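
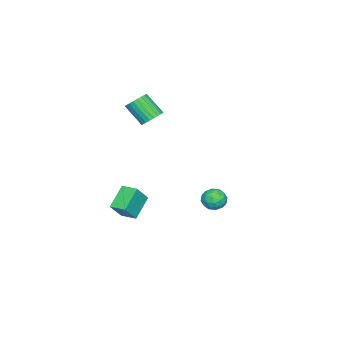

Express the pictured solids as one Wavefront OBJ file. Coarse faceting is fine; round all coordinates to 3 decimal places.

v 1.114 -2.415 2.406
v 1.78 -2.647 2.261
v 1.652 -3.718 3.389
v 0.986 -3.485 3.534
v 1.832 -2.45 2.454
v 1.703 -3.521 3.582
v 1.774 -2.247 2.64
v 1.646 -3.318 3.768
v 1.616 -2.07 2.791
v 1.488 -3.141 3.918
v 1.382 -1.945 2.882
v 1.254 -3.016 4.01
v 1.107 -1.892 2.902
v 0.978 -2.963 4.029
v 0.833 -1.918 2.846
v 0.704 -2.989 3.973
v 0.601 -2.02 2.723
v 0.473 -3.091 3.85
v 0.448 -2.182 2.551
v 0.32 -3.253 3.679
v 0.397 -2.379 2.358
v 0.268 -3.45 3.486
v 0.454 -2.582 2.172
v 0.326 -3.653 3.3
v 0.612 -2.759 2.022
v 0.484 -3.83 3.149
v 0.846 -2.884 1.93
v 0.718 -3.955 3.058
v 1.122 -2.937 1.911
v 0.993 -4.008 3.038
v 1.396 -2.911 1.967
v 1.267 -3.982 3.094
v 1.627 -2.809 2.09
v 1.499 -3.88 3.217
v 1.077 -3.663 -3.959
v 1.895 -3.912 -2.863
v 1.225 -2.671 -3.844
v 2.042 -2.92 -2.748
v 2.358 -3.74 -4.932
v 3.175 -3.989 -3.836
v 2.505 -2.748 -4.817
v 3.323 -2.997 -3.721
v 2.436 2.571 -1.82
v 2.983 2.725 -1.336
v 2.937 1.495 -2.044
v 3.484 1.649 -1.56
v 2.789 1.533 -1.313
v 2.479 2.198 -1.175
v 3.441 2.022 -2.205
v 3.131 2.687 -2.067
v 3.604 2.385 -1.574
v 3.201 2.083 -1.023
v 2.719 2.137 -2.357
v 2.316 1.835 -1.806
v 2.666 2.743 -1.558
v 3.254 1.477 -1.822
v 2.846 1.409 -1.677
v 3.167 1.5 -1.392
v 2.369 2.433 -1.464
v 2.691 2.523 -1.179
v 2.577 1.823 -1.166
v 3.229 1.697 -2.201
v 3.551 1.787 -1.916
v 2.753 2.72 -1.988
v 3.074 2.811 -1.703
v 3.343 2.397 -2.214
v 3.352 2.633 -1.413
v 3.646 2.001 -1.545
v 3.621 2.22 -1.924
v 3.439 2.611 -1.843
v 3.115 2.456 -1.09
v 3.41 1.823 -1.221
v 3.001 1.755 -1.076
v 2.819 2.146 -0.995
v 3.48 2.256 -1.229
v 2.51 2.397 -2.159
v 2.805 1.764 -2.29
v 3.101 2.074 -2.385
v 2.919 2.465 -2.304
v 2.274 2.219 -1.835
v 2.568 1.587 -1.967
v 2.481 1.609 -1.537
v 2.299 2 -1.456
v 2.44 1.964 -2.151
f 2 1 5
f 2 5 3
f 3 5 6
f 3 6 4
f 5 1 7
f 5 7 6
f 6 7 8
f 6 8 4
f 7 1 9
f 7 9 8
f 8 9 10
f 8 10 4
f 9 1 11
f 9 11 10
f 10 11 12
f 10 12 4
f 11 1 13
f 11 13 12
f 12 13 14
f 12 14 4
f 13 1 15
f 13 15 14
f 14 15 16
f 14 16 4
f 15 1 17
f 15 17 16
f 16 17 18
f 16 18 4
f 17 1 19
f 17 19 18
f 18 19 20
f 18 20 4
f 19 1 21
f 19 21 20
f 20 21 22
f 20 22 4
f 21 1 23
f 21 23 22
f 22 23 24
f 22 24 4
f 23 1 25
f 23 25 24
f 24 25 26
f 24 26 4
f 25 1 27
f 25 27 26
f 26 27 28
f 26 28 4
f 27 1 29
f 27 29 28
f 28 29 30
f 28 30 4
f 29 1 31
f 29 31 30
f 30 31 32
f 30 32 4
f 31 1 33
f 31 33 32
f 32 33 34
f 32 34 4
f 33 1 2
f 33 2 34
f 34 2 3
f 34 3 4
f 36 38 35
f 39 36 35
f 35 38 37
f 37 39 35
f 36 42 38
f 40 36 39
f 40 42 36
f 38 42 37
f 41 39 37
f 37 42 41
f 41 40 39
f 42 40 41
f 43 80 59
f 80 54 83
f 59 83 48
f 80 83 59
f 43 59 55
f 59 48 60
f 55 60 44
f 59 60 55
f 43 55 64
f 55 44 65
f 64 65 50
f 55 65 64
f 43 64 76
f 64 50 79
f 76 79 53
f 64 79 76
f 43 76 80
f 76 53 84
f 80 84 54
f 76 84 80
f 44 60 71
f 60 48 74
f 71 74 52
f 60 74 71
f 48 83 61
f 83 54 82
f 61 82 47
f 83 82 61
f 54 84 81
f 84 53 77
f 81 77 45
f 84 77 81
f 53 79 78
f 79 50 66
f 78 66 49
f 79 66 78
f 50 65 70
f 65 44 67
f 70 67 51
f 65 67 70
f 46 72 58
f 72 52 73
f 58 73 47
f 72 73 58
f 46 58 56
f 58 47 57
f 56 57 45
f 58 57 56
f 46 56 63
f 56 45 62
f 63 62 49
f 56 62 63
f 46 63 68
f 63 49 69
f 68 69 51
f 63 69 68
f 46 68 72
f 68 51 75
f 72 75 52
f 68 75 72
f 47 73 61
f 73 52 74
f 61 74 48
f 73 74 61
f 45 57 81
f 57 47 82
f 81 82 54
f 57 82 81
f 49 62 78
f 62 45 77
f 78 77 53
f 62 77 78
f 51 69 70
f 69 49 66
f 70 66 50
f 69 66 70
f 52 75 71
f 75 51 67
f 71 67 44
f 75 67 71



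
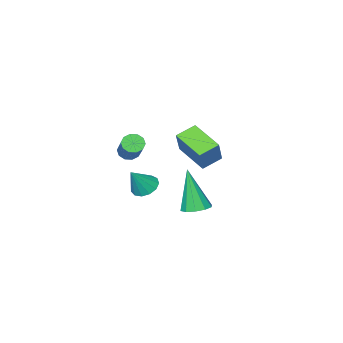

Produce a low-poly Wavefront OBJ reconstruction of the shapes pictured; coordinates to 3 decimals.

v 0.015 -2.812 0.027
v 0.484 -2.915 -0.172
v 1.255 -1.61 0.975
v 0.785 -1.508 1.173
v 0.351 -2.681 -0.348
v 1.121 -1.377 0.799
v 0.089 -2.498 -0.381
v 0.859 -1.193 0.766
v -0.201 -2.434 -0.258
v 0.569 -1.13 0.889
v -0.409 -2.515 -0.027
v 0.361 -1.211 1.12
v -0.455 -2.71 0.225
v 0.316 -1.405 1.372
v -0.321 -2.943 0.401
v 0.449 -1.639 1.548
v -0.059 -3.127 0.434
v 0.711 -1.822 1.581
v 0.231 -3.19 0.311
v 1.001 -1.886 1.458
v 0.439 -3.109 0.08
v 1.209 -1.805 1.227
v 1.218 3.165 -0.68
v 1.825 2.916 -0.752
v 1.222 2.595 1.3
v 1.861 3.307 -0.64
v 1.652 3.643 -0.543
v 1.276 3.796 -0.498
v 0.879 3.709 -0.523
v 0.611 3.413 -0.607
v 0.575 3.022 -0.72
v 0.785 2.686 -0.817
v 1.16 2.533 -0.861
v 1.558 2.621 -0.837
v -1.064 0.834 -0.024
v -1.054 -0.698 0.589
v -1.982 0.986 0.37
v -1.971 -0.546 0.983
v -0.509 1.286 1.097
v -0.498 -0.246 1.71
v -1.426 1.438 1.491
v -1.416 -0.094 2.104
v 0.468 -1.142 -1.337
v 0.917 -0.781 -1.679
v 1.252 -1.098 -0.263
v 0.682 -0.534 -1.518
v 0.38 -0.479 -1.3
v 0.105 -0.635 -1.093
v -0.054 -0.952 -0.964
v -0.048 -1.329 -0.953
v 0.123 -1.647 -1.064
v 0.403 -1.805 -1.262
v 0.704 -1.752 -1.484
v 0.93 -1.505 -1.659
v 1.01 -1.144 -1.732
f 2 1 5
f 2 5 3
f 3 5 6
f 3 6 4
f 5 1 7
f 5 7 6
f 6 7 8
f 6 8 4
f 7 1 9
f 7 9 8
f 8 9 10
f 8 10 4
f 9 1 11
f 9 11 10
f 10 11 12
f 10 12 4
f 11 1 13
f 11 13 12
f 12 13 14
f 12 14 4
f 13 1 15
f 13 15 14
f 14 15 16
f 14 16 4
f 15 1 17
f 15 17 16
f 16 17 18
f 16 18 4
f 17 1 19
f 17 19 18
f 18 19 20
f 18 20 4
f 19 1 21
f 19 21 20
f 20 21 22
f 20 22 4
f 21 1 2
f 21 2 22
f 22 2 3
f 22 3 4
f 24 23 26
f 24 26 25
f 26 23 27
f 26 27 25
f 27 23 28
f 27 28 25
f 28 23 29
f 28 29 25
f 29 23 30
f 29 30 25
f 30 23 31
f 30 31 25
f 31 23 32
f 31 32 25
f 32 23 33
f 32 33 25
f 33 23 34
f 33 34 25
f 34 23 24
f 34 24 25
f 36 38 35
f 39 36 35
f 35 38 37
f 37 39 35
f 36 42 38
f 40 36 39
f 40 42 36
f 38 42 37
f 41 39 37
f 37 42 41
f 41 40 39
f 42 40 41
f 44 43 46
f 44 46 45
f 46 43 47
f 46 47 45
f 47 43 48
f 47 48 45
f 48 43 49
f 48 49 45
f 49 43 50
f 49 50 45
f 50 43 51
f 50 51 45
f 51 43 52
f 51 52 45
f 52 43 53
f 52 53 45
f 53 43 54
f 53 54 45
f 54 43 55
f 54 55 45
f 55 43 44
f 55 44 45



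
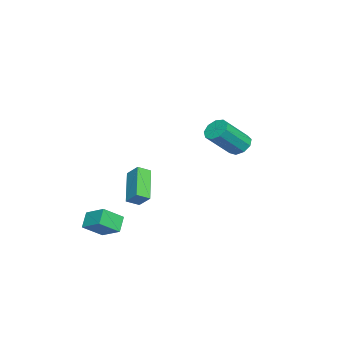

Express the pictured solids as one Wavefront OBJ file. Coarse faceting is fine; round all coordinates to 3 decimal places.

v 2.448 -3.393 -4.352
v 1.743 -3.362 -3.644
v 3.054 -2.375 -3.794
v 2.349 -2.343 -3.086
v 3.151 -4.217 -3.614
v 2.446 -4.185 -2.906
v 3.757 -3.198 -3.056
v 3.052 -3.167 -2.348
v 0.387 2.944 1.41
v 0.896 2.845 0.925
v 1.942 1.856 2.225
v 1.433 1.956 2.71
v 0.978 3.256 1.17
v 2.025 2.267 2.471
v 0.784 3.521 1.528
v 1.831 2.532 2.829
v 0.404 3.516 1.83
v 1.45 2.527 3.131
v 0.016 3.244 1.936
v 1.062 2.255 3.236
v -0.199 2.832 1.795
v 0.848 1.843 3.096
v -0.139 2.472 1.474
v 0.907 1.483 2.775
v 0.166 2.334 1.123
v 1.212 1.345 2.423
v 0.575 2.481 0.906
v 1.621 1.492 2.206
v -4.066 -3.728 -2.565
v -3.662 -3.067 -1.916
v -4.484 -3.12 -2.924
v -4.08 -2.459 -2.276
v -2.42 -3.401 -3.924
v -2.016 -2.74 -3.276
v -2.838 -2.793 -4.284
v -2.434 -2.132 -3.635
f 2 4 1
f 5 2 1
f 1 4 3
f 3 5 1
f 2 8 4
f 6 2 5
f 6 8 2
f 4 8 3
f 7 5 3
f 3 8 7
f 7 6 5
f 8 6 7
f 10 9 13
f 10 13 11
f 11 13 14
f 11 14 12
f 13 9 15
f 13 15 14
f 14 15 16
f 14 16 12
f 15 9 17
f 15 17 16
f 16 17 18
f 16 18 12
f 17 9 19
f 17 19 18
f 18 19 20
f 18 20 12
f 19 9 21
f 19 21 20
f 20 21 22
f 20 22 12
f 21 9 23
f 21 23 22
f 22 23 24
f 22 24 12
f 23 9 25
f 23 25 24
f 24 25 26
f 24 26 12
f 25 9 27
f 25 27 26
f 26 27 28
f 26 28 12
f 27 9 10
f 27 10 28
f 28 10 11
f 28 11 12
f 30 32 29
f 33 30 29
f 29 32 31
f 31 33 29
f 30 36 32
f 34 30 33
f 34 36 30
f 32 36 31
f 35 33 31
f 31 36 35
f 35 34 33
f 36 34 35



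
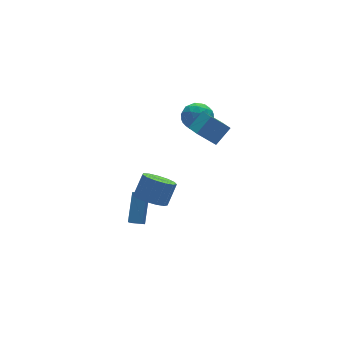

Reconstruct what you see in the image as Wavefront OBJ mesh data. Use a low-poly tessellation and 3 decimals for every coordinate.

v -3.284 -3.783 1.22
v -2.578 -3.404 0.637
v -1.81 -3.019 1.818
v -2.516 -3.397 2.4
v -2.939 -2.99 0.737
v -2.171 -2.605 1.917
v -3.409 -2.828 0.989
v -2.641 -2.443 2.17
v -3.839 -2.968 1.315
v -3.071 -2.583 2.496
v -4.093 -3.368 1.611
v -3.325 -2.982 2.791
v -4.09 -3.898 1.782
v -3.322 -3.513 2.963
v -3.832 -4.392 1.775
v -3.064 -4.007 2.955
v -3.399 -4.693 1.592
v -2.631 -4.308 2.772
v -2.93 -4.704 1.29
v -2.162 -4.319 2.47
v -2.573 -4.423 0.966
v -1.805 -4.038 2.147
v -2.442 -3.939 0.723
v -1.674 -3.553 1.903
v 2.768 3.998 0.075
v 3.366 4.205 -0.764
v 4.134 3.415 0.904
v 4.732 3.622 0.065
v 4.324 4.411 0.627
v 3.479 4.772 0.114
v 4.021 2.848 0.026
v 3.176 3.209 -0.487
v 4.14 3.494 -0.795
v 4.327 4.46 -0.424
v 3.173 3.16 0.564
v 3.36 4.126 0.935
v 2.947 4.153 -0.417
v 4.553 3.467 0.557
v 4.313 3.931 0.888
v 4.664 4.053 0.394
v 3.014 4.486 0.099
v 3.365 4.607 -0.395
v 3.928 4.729 0.423
v 4.135 3.013 0.535
v 4.486 3.134 0.041
v 2.836 3.567 -0.254
v 3.187 3.689 -0.748
v 3.572 2.891 -0.283
v 3.754 3.857 -0.929
v 4.557 3.514 -0.441
v 4.139 3.059 -0.464
v 3.642 3.271 -0.766
v 3.864 4.424 -0.711
v 4.667 4.082 -0.223
v 4.427 4.546 0.107
v 3.93 4.757 -0.194
v 4.319 4.007 -0.729
v 2.833 3.538 0.363
v 3.636 3.196 0.851
v 3.57 2.863 0.334
v 3.073 3.074 0.033
v 2.943 4.106 0.581
v 3.746 3.763 1.069
v 3.858 4.349 0.906
v 3.361 4.561 0.604
v 3.181 3.613 0.869
v -3.238 -0.936 -3.05
v -2.362 0.232 -1.654
v -2.868 -0.497 -3.65
v -1.993 0.671 -2.253
v -2.587 -1.451 -3.027
v -1.712 -0.283 -1.63
v -2.218 -1.012 -3.626
v -1.342 0.156 -2.23
v 2.495 2.596 0.419
v 2.169 0.997 1.179
v 3.55 2.82 1.343
v 3.224 1.221 2.103
v 3.416 1.979 -0.483
v 3.09 0.38 0.277
v 4.471 2.203 0.441
v 4.145 0.604 1.201
f 2 1 5
f 2 5 3
f 3 5 6
f 3 6 4
f 5 1 7
f 5 7 6
f 6 7 8
f 6 8 4
f 7 1 9
f 7 9 8
f 8 9 10
f 8 10 4
f 9 1 11
f 9 11 10
f 10 11 12
f 10 12 4
f 11 1 13
f 11 13 12
f 12 13 14
f 12 14 4
f 13 1 15
f 13 15 14
f 14 15 16
f 14 16 4
f 15 1 17
f 15 17 16
f 16 17 18
f 16 18 4
f 17 1 19
f 17 19 18
f 18 19 20
f 18 20 4
f 19 1 21
f 19 21 20
f 20 21 22
f 20 22 4
f 21 1 23
f 21 23 22
f 22 23 24
f 22 24 4
f 23 1 2
f 23 2 24
f 24 2 3
f 24 3 4
f 25 62 41
f 62 36 65
f 41 65 30
f 62 65 41
f 25 41 37
f 41 30 42
f 37 42 26
f 41 42 37
f 25 37 46
f 37 26 47
f 46 47 32
f 37 47 46
f 25 46 58
f 46 32 61
f 58 61 35
f 46 61 58
f 25 58 62
f 58 35 66
f 62 66 36
f 58 66 62
f 26 42 53
f 42 30 56
f 53 56 34
f 42 56 53
f 30 65 43
f 65 36 64
f 43 64 29
f 65 64 43
f 36 66 63
f 66 35 59
f 63 59 27
f 66 59 63
f 35 61 60
f 61 32 48
f 60 48 31
f 61 48 60
f 32 47 52
f 47 26 49
f 52 49 33
f 47 49 52
f 28 54 40
f 54 34 55
f 40 55 29
f 54 55 40
f 28 40 38
f 40 29 39
f 38 39 27
f 40 39 38
f 28 38 45
f 38 27 44
f 45 44 31
f 38 44 45
f 28 45 50
f 45 31 51
f 50 51 33
f 45 51 50
f 28 50 54
f 50 33 57
f 54 57 34
f 50 57 54
f 29 55 43
f 55 34 56
f 43 56 30
f 55 56 43
f 27 39 63
f 39 29 64
f 63 64 36
f 39 64 63
f 31 44 60
f 44 27 59
f 60 59 35
f 44 59 60
f 33 51 52
f 51 31 48
f 52 48 32
f 51 48 52
f 34 57 53
f 57 33 49
f 53 49 26
f 57 49 53
f 68 70 67
f 71 68 67
f 67 70 69
f 69 71 67
f 68 74 70
f 72 68 71
f 72 74 68
f 70 74 69
f 73 71 69
f 69 74 73
f 73 72 71
f 74 72 73
f 76 78 75
f 79 76 75
f 75 78 77
f 77 79 75
f 76 82 78
f 80 76 79
f 80 82 76
f 78 82 77
f 81 79 77
f 77 82 81
f 81 80 79
f 82 80 81



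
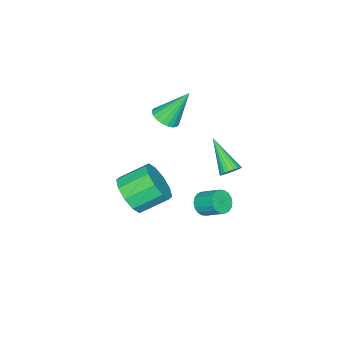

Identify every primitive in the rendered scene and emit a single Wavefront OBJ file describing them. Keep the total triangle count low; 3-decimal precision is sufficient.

v 1.265 3.142 0.232
v 1.756 3.347 -0.086
v 1.766 4.282 0.53
v 1.275 4.078 0.848
v 1.543 3.445 -0.232
v 1.554 4.38 0.384
v 1.276 3.483 -0.286
v 1.286 4.419 0.33
v 1.006 3.454 -0.237
v 1.016 4.389 0.379
v 0.787 3.363 -0.095
v 0.797 4.299 0.521
v 0.663 3.229 0.111
v 0.673 4.164 0.727
v 0.658 3.077 0.341
v 0.668 4.012 0.958
v 0.774 2.938 0.55
v 0.784 3.873 1.166
v 0.986 2.84 0.696
v 0.997 3.775 1.312
v 1.254 2.801 0.75
v 1.264 3.737 1.366
v 1.524 2.831 0.701
v 1.534 3.766 1.317
v 1.743 2.921 0.559
v 1.753 3.857 1.175
v 1.867 3.056 0.353
v 1.877 3.991 0.969
v 1.872 3.208 0.122
v 1.882 4.143 0.739
v 3.378 0.698 1.227
v 4.152 1.393 1.217
v 3.295 2.357 2.002
v 2.522 1.662 2.013
v 3.788 1.493 0.697
v 2.931 2.458 1.482
v 3.267 1.289 0.379
v 2.411 2.254 1.164
v 2.789 0.86 0.386
v 1.933 1.824 1.171
v 2.536 0.368 0.714
v 1.68 1.333 1.499
v 2.605 0.003 1.238
v 1.748 0.967 2.023
v 2.969 -0.098 1.758
v 2.112 0.867 2.543
v 3.489 0.106 2.076
v 2.633 1.071 2.861
v 3.967 0.536 2.069
v 3.111 1.5 2.854
v 4.22 1.027 1.741
v 3.364 1.992 2.526
v -2.439 -1.276 1.576
v -1.766 -1.319 1.88
v -3.121 -0.424 3.204
v -1.756 -1.045 1.741
v -1.864 -0.81 1.573
v -2.071 -0.657 1.406
v -2.342 -0.61 1.268
v -2.63 -0.678 1.183
v -2.885 -0.85 1.166
v -3.062 -1.095 1.22
v -3.132 -1.372 1.336
v -3.082 -1.632 1.493
v -2.921 -1.83 1.664
v -2.677 -1.933 1.82
v -2.391 -1.922 1.934
v -2.114 -1.799 1.986
v -1.893 -1.586 1.967
v -1.873 2.589 -0.096
v -1.676 2.871 0.32
v -2.547 1.211 1.156
v -1.884 2.955 0.3
v -2.089 2.975 0.212
v -2.258 2.929 0.071
v -2.359 2.824 -0.1
v -2.377 2.678 -0.269
v -2.307 2.516 -0.409
v -2.162 2.368 -0.495
v -1.968 2.257 -0.512
v -1.757 2.204 -0.457
v -1.566 2.217 -0.34
v -1.428 2.295 -0.18
v -1.367 2.423 -0.006
v -1.394 2.58 0.152
v -1.503 2.738 0.267
f 2 1 5
f 2 5 3
f 3 5 6
f 3 6 4
f 5 1 7
f 5 7 6
f 6 7 8
f 6 8 4
f 7 1 9
f 7 9 8
f 8 9 10
f 8 10 4
f 9 1 11
f 9 11 10
f 10 11 12
f 10 12 4
f 11 1 13
f 11 13 12
f 12 13 14
f 12 14 4
f 13 1 15
f 13 15 14
f 14 15 16
f 14 16 4
f 15 1 17
f 15 17 16
f 16 17 18
f 16 18 4
f 17 1 19
f 17 19 18
f 18 19 20
f 18 20 4
f 19 1 21
f 19 21 20
f 20 21 22
f 20 22 4
f 21 1 23
f 21 23 22
f 22 23 24
f 22 24 4
f 23 1 25
f 23 25 24
f 24 25 26
f 24 26 4
f 25 1 27
f 25 27 26
f 26 27 28
f 26 28 4
f 27 1 29
f 27 29 28
f 28 29 30
f 28 30 4
f 29 1 2
f 29 2 30
f 30 2 3
f 30 3 4
f 32 31 35
f 32 35 33
f 33 35 36
f 33 36 34
f 35 31 37
f 35 37 36
f 36 37 38
f 36 38 34
f 37 31 39
f 37 39 38
f 38 39 40
f 38 40 34
f 39 31 41
f 39 41 40
f 40 41 42
f 40 42 34
f 41 31 43
f 41 43 42
f 42 43 44
f 42 44 34
f 43 31 45
f 43 45 44
f 44 45 46
f 44 46 34
f 45 31 47
f 45 47 46
f 46 47 48
f 46 48 34
f 47 31 49
f 47 49 48
f 48 49 50
f 48 50 34
f 49 31 51
f 49 51 50
f 50 51 52
f 50 52 34
f 51 31 32
f 51 32 52
f 52 32 33
f 52 33 34
f 54 53 56
f 54 56 55
f 56 53 57
f 56 57 55
f 57 53 58
f 57 58 55
f 58 53 59
f 58 59 55
f 59 53 60
f 59 60 55
f 60 53 61
f 60 61 55
f 61 53 62
f 61 62 55
f 62 53 63
f 62 63 55
f 63 53 64
f 63 64 55
f 64 53 65
f 64 65 55
f 65 53 66
f 65 66 55
f 66 53 67
f 66 67 55
f 67 53 68
f 67 68 55
f 68 53 69
f 68 69 55
f 69 53 54
f 69 54 55
f 71 70 73
f 71 73 72
f 73 70 74
f 73 74 72
f 74 70 75
f 74 75 72
f 75 70 76
f 75 76 72
f 76 70 77
f 76 77 72
f 77 70 78
f 77 78 72
f 78 70 79
f 78 79 72
f 79 70 80
f 79 80 72
f 80 70 81
f 80 81 72
f 81 70 82
f 81 82 72
f 82 70 83
f 82 83 72
f 83 70 84
f 83 84 72
f 84 70 85
f 84 85 72
f 85 70 86
f 85 86 72
f 86 70 71
f 86 71 72



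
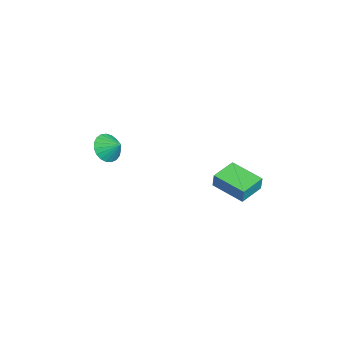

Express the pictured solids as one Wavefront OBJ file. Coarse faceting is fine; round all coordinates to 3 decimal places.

v -2.06 -3.58 0.295
v -1.214 -3.652 -0.306
v -1.5 -2.76 0.985
v -1.437 -3.337 -0.501
v -1.767 -3.063 -0.558
v -2.147 -2.879 -0.468
v -2.513 -2.816 -0.246
v -2.8 -2.886 0.07
v -2.96 -3.075 0.424
v -2.964 -3.352 0.756
v -2.811 -3.668 1.009
v -2.529 -3.969 1.138
v -2.166 -4.203 1.121
v -1.784 -4.329 0.962
v -1.45 -4.326 0.687
v -1.222 -4.194 0.344
v -1.138 -3.956 -0.007
v 2.16 3.496 1.301
v 2.37 3.554 2.267
v 3.487 5.104 0.916
v 3.697 5.162 1.882
v 3.383 2.438 1.098
v 3.593 2.496 2.064
v 4.71 4.046 0.713
v 4.92 4.104 1.679
f 2 1 4
f 2 4 3
f 4 1 5
f 4 5 3
f 5 1 6
f 5 6 3
f 6 1 7
f 6 7 3
f 7 1 8
f 7 8 3
f 8 1 9
f 8 9 3
f 9 1 10
f 9 10 3
f 10 1 11
f 10 11 3
f 11 1 12
f 11 12 3
f 12 1 13
f 12 13 3
f 13 1 14
f 13 14 3
f 14 1 15
f 14 15 3
f 15 1 16
f 15 16 3
f 16 1 17
f 16 17 3
f 17 1 2
f 17 2 3
f 19 21 18
f 22 19 18
f 18 21 20
f 20 22 18
f 19 25 21
f 23 19 22
f 23 25 19
f 21 25 20
f 24 22 20
f 20 25 24
f 24 23 22
f 25 23 24



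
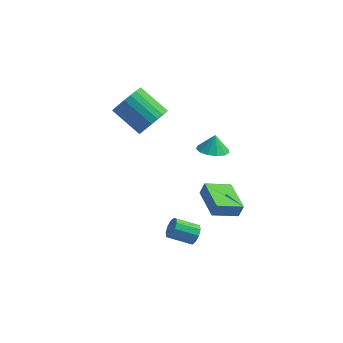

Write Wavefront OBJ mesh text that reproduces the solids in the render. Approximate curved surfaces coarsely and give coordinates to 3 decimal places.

v 1.138 -1.033 -3.747
v 1.472 -1.461 -3.338
v 0.216 -1.815 -2.684
v -0.118 -1.387 -3.093
v 1.463 -1.084 -3.152
v 0.207 -1.439 -2.498
v 1.329 -0.688 -3.193
v 0.073 -1.042 -2.539
v 1.123 -0.423 -3.446
v -0.133 -0.778 -2.792
v 0.922 -0.391 -3.814
v -0.334 -0.746 -3.16
v 0.804 -0.605 -4.156
v -0.452 -0.959 -3.502
v 0.813 -0.981 -4.342
v -0.443 -1.336 -3.688
v 0.947 -1.378 -4.301
v -0.309 -1.732 -3.647
v 1.153 -1.642 -4.048
v -0.103 -1.997 -3.394
v 1.354 -1.674 -3.68
v 0.098 -2.029 -3.026
v -2.03 1.969 2.845
v -1.374 2.279 3.672
v -3.095 2.901 4.802
v -3.75 2.591 3.975
v -1.4 2.662 3.423
v -3.12 3.283 4.553
v -1.535 2.925 3.073
v -3.255 3.546 4.203
v -1.755 3.022 2.684
v -3.475 3.644 3.814
v -2.023 2.938 2.323
v -3.743 3.559 3.453
v -2.292 2.686 2.052
v -4.012 3.307 3.182
v -2.515 2.31 1.919
v -4.236 2.931 3.049
v -2.655 1.875 1.945
v -4.375 2.497 3.075
v -2.687 1.457 2.127
v -4.407 2.078 3.257
v -2.605 1.127 2.433
v -4.325 1.748 3.563
v -2.424 0.943 2.81
v -4.144 1.564 3.941
v -2.174 0.936 3.194
v -3.894 1.558 4.324
v -1.9 1.108 3.517
v -3.62 1.73 4.647
v -1.648 1.429 3.724
v -3.368 2.051 4.854
v -1.462 1.843 3.779
v -3.182 2.465 4.909
v 0.835 1.158 -2.104
v 1.074 1.306 -1.323
v 2.161 2.002 -2.669
v 2.4 2.149 -1.888
v 1.98 -0.649 -2.112
v 2.219 -0.502 -1.331
v 3.306 0.194 -2.677
v 3.545 0.342 -1.896
v 1.278 2.294 0.879
v 2.037 2.802 0.657
v 1.322 2.666 1.881
v 1.617 3.11 0.56
v 1.09 3.159 0.565
v 0.622 2.934 0.67
v 0.363 2.505 0.841
v 0.394 2.009 1.024
v 0.706 1.603 1.161
v 1.199 1.417 1.209
v 1.718 1.509 1.152
v 2.097 1.85 1.008
v 2.216 2.332 0.824
f 2 1 5
f 2 5 3
f 3 5 6
f 3 6 4
f 5 1 7
f 5 7 6
f 6 7 8
f 6 8 4
f 7 1 9
f 7 9 8
f 8 9 10
f 8 10 4
f 9 1 11
f 9 11 10
f 10 11 12
f 10 12 4
f 11 1 13
f 11 13 12
f 12 13 14
f 12 14 4
f 13 1 15
f 13 15 14
f 14 15 16
f 14 16 4
f 15 1 17
f 15 17 16
f 16 17 18
f 16 18 4
f 17 1 19
f 17 19 18
f 18 19 20
f 18 20 4
f 19 1 21
f 19 21 20
f 20 21 22
f 20 22 4
f 21 1 2
f 21 2 22
f 22 2 3
f 22 3 4
f 24 23 27
f 24 27 25
f 25 27 28
f 25 28 26
f 27 23 29
f 27 29 28
f 28 29 30
f 28 30 26
f 29 23 31
f 29 31 30
f 30 31 32
f 30 32 26
f 31 23 33
f 31 33 32
f 32 33 34
f 32 34 26
f 33 23 35
f 33 35 34
f 34 35 36
f 34 36 26
f 35 23 37
f 35 37 36
f 36 37 38
f 36 38 26
f 37 23 39
f 37 39 38
f 38 39 40
f 38 40 26
f 39 23 41
f 39 41 40
f 40 41 42
f 40 42 26
f 41 23 43
f 41 43 42
f 42 43 44
f 42 44 26
f 43 23 45
f 43 45 44
f 44 45 46
f 44 46 26
f 45 23 47
f 45 47 46
f 46 47 48
f 46 48 26
f 47 23 49
f 47 49 48
f 48 49 50
f 48 50 26
f 49 23 51
f 49 51 50
f 50 51 52
f 50 52 26
f 51 23 53
f 51 53 52
f 52 53 54
f 52 54 26
f 53 23 24
f 53 24 54
f 54 24 25
f 54 25 26
f 56 58 55
f 59 56 55
f 55 58 57
f 57 59 55
f 56 62 58
f 60 56 59
f 60 62 56
f 58 62 57
f 61 59 57
f 57 62 61
f 61 60 59
f 62 60 61
f 64 63 66
f 64 66 65
f 66 63 67
f 66 67 65
f 67 63 68
f 67 68 65
f 68 63 69
f 68 69 65
f 69 63 70
f 69 70 65
f 70 63 71
f 70 71 65
f 71 63 72
f 71 72 65
f 72 63 73
f 72 73 65
f 73 63 74
f 73 74 65
f 74 63 75
f 74 75 65
f 75 63 64
f 75 64 65



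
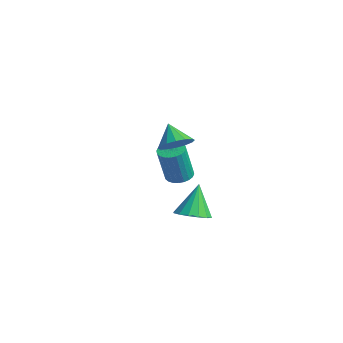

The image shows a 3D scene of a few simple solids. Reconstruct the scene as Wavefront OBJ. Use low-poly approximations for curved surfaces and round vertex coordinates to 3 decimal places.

v 1.941 0.738 1.004
v 2.429 0.484 1.437
v 1.259 0.742 1.776
v 2.46 0.844 1.463
v 2.351 1.176 1.365
v 2.133 1.391 1.171
v 1.863 1.43 0.932
v 1.615 1.284 0.713
v 1.454 0.992 0.571
v 1.423 0.632 0.546
v 1.532 0.3 0.644
v 1.75 0.086 0.838
v 2.019 0.046 1.077
v 2.268 0.192 1.296
v -0.325 2.546 -4.268
v 0.21 2.096 -3.946
v -0.755 3.034 -2.872
v 0.394 2.444 -4.01
v 0.385 2.819 -4.144
v 0.186 3.121 -4.311
v -0.15 3.269 -4.467
v -0.533 3.224 -4.569
v -0.859 2.997 -4.59
v -1.043 2.649 -4.525
v -1.034 2.274 -4.392
v -0.835 1.971 -4.225
v -0.499 1.823 -4.069
v -0.117 1.869 -3.967
v -2.368 2.983 -3.11
v -2.052 3.472 -3.012
v -1.837 3.005 -1.391
v -2.152 2.517 -1.49
v -2.264 3.545 -2.962
v -2.049 3.079 -1.342
v -2.493 3.533 -2.936
v -2.278 3.066 -1.315
v -2.702 3.437 -2.935
v -2.487 2.97 -1.315
v -2.86 3.272 -2.962
v -2.645 2.805 -1.341
v -2.944 3.063 -3.011
v -2.729 2.596 -1.39
v -2.939 2.842 -3.075
v -2.724 2.375 -1.455
v -2.848 2.642 -3.145
v -2.633 2.176 -1.524
v -2.683 2.495 -3.209
v -2.468 2.028 -1.588
v -2.471 2.421 -3.258
v -2.256 1.955 -1.638
v -2.242 2.434 -3.285
v -2.027 1.967 -1.664
v -2.033 2.53 -3.285
v -1.818 2.063 -1.665
v -1.875 2.695 -3.259
v -1.66 2.228 -1.638
v -1.791 2.904 -3.21
v -1.576 2.437 -1.589
v -1.796 3.125 -3.145
v -1.581 2.658 -1.525
v -1.887 3.324 -3.076
v -1.672 2.858 -1.455
f 2 1 4
f 2 4 3
f 4 1 5
f 4 5 3
f 5 1 6
f 5 6 3
f 6 1 7
f 6 7 3
f 7 1 8
f 7 8 3
f 8 1 9
f 8 9 3
f 9 1 10
f 9 10 3
f 10 1 11
f 10 11 3
f 11 1 12
f 11 12 3
f 12 1 13
f 12 13 3
f 13 1 14
f 13 14 3
f 14 1 2
f 14 2 3
f 16 15 18
f 16 18 17
f 18 15 19
f 18 19 17
f 19 15 20
f 19 20 17
f 20 15 21
f 20 21 17
f 21 15 22
f 21 22 17
f 22 15 23
f 22 23 17
f 23 15 24
f 23 24 17
f 24 15 25
f 24 25 17
f 25 15 26
f 25 26 17
f 26 15 27
f 26 27 17
f 27 15 28
f 27 28 17
f 28 15 16
f 28 16 17
f 30 29 33
f 30 33 31
f 31 33 34
f 31 34 32
f 33 29 35
f 33 35 34
f 34 35 36
f 34 36 32
f 35 29 37
f 35 37 36
f 36 37 38
f 36 38 32
f 37 29 39
f 37 39 38
f 38 39 40
f 38 40 32
f 39 29 41
f 39 41 40
f 40 41 42
f 40 42 32
f 41 29 43
f 41 43 42
f 42 43 44
f 42 44 32
f 43 29 45
f 43 45 44
f 44 45 46
f 44 46 32
f 45 29 47
f 45 47 46
f 46 47 48
f 46 48 32
f 47 29 49
f 47 49 48
f 48 49 50
f 48 50 32
f 49 29 51
f 49 51 50
f 50 51 52
f 50 52 32
f 51 29 53
f 51 53 52
f 52 53 54
f 52 54 32
f 53 29 55
f 53 55 54
f 54 55 56
f 54 56 32
f 55 29 57
f 55 57 56
f 56 57 58
f 56 58 32
f 57 29 59
f 57 59 58
f 58 59 60
f 58 60 32
f 59 29 61
f 59 61 60
f 60 61 62
f 60 62 32
f 61 29 30
f 61 30 62
f 62 30 31
f 62 31 32



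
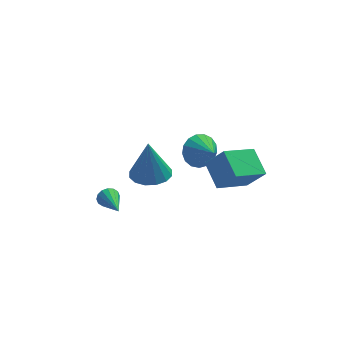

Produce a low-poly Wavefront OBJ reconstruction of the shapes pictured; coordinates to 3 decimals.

v -1.147 0.056 0.658
v -0.137 0.196 0.69
v -1.233 0.184 2.782
v -0.341 0.682 0.653
v -0.761 1 0.617
v -1.285 1.065 0.592
v -1.771 0.859 0.584
v -2.09 0.439 0.596
v -2.157 -0.084 0.625
v -1.952 -0.57 0.663
v -1.532 -0.887 0.699
v -1.009 -0.952 0.724
v -0.522 -0.747 0.731
v -0.203 -0.327 0.719
v 1.593 -2.18 1.262
v 1.241 -0.891 1.986
v 3.145 -1.327 0.496
v 2.794 -0.037 1.22
v 2.386 -2.603 2.4
v 2.035 -1.313 3.124
v 3.939 -1.749 1.634
v 3.587 -0.46 2.358
v 1.567 2.733 -0.321
v 2.245 2.642 -1.023
v 2.093 1.707 0.321
v 2.442 2.935 -0.714
v 2.438 3.183 -0.316
v 2.234 3.327 0.082
v 1.878 3.335 0.387
v 1.451 3.206 0.53
v 1.05 2.968 0.478
v 0.767 2.676 0.243
v 0.668 2.398 -0.121
v 0.775 2.196 -0.531
v 1.063 2.117 -0.893
v 1.467 2.18 -1.124
v 1.893 2.369 -1.17
v -3.303 -1.516 0.6
v -3.036 -1.599 0.127
v -2.997 -3.144 1.06
v -2.836 -1.51 0.31
v -2.762 -1.422 0.57
v -2.833 -1.36 0.839
v -3.03 -1.339 1.044
v -3.3 -1.366 1.129
v -3.571 -1.432 1.073
v -3.77 -1.522 0.891
v -3.844 -1.609 0.63
v -3.774 -1.671 0.362
v -3.577 -1.692 0.157
v -3.307 -1.665 0.071
f 2 1 4
f 2 4 3
f 4 1 5
f 4 5 3
f 5 1 6
f 5 6 3
f 6 1 7
f 6 7 3
f 7 1 8
f 7 8 3
f 8 1 9
f 8 9 3
f 9 1 10
f 9 10 3
f 10 1 11
f 10 11 3
f 11 1 12
f 11 12 3
f 12 1 13
f 12 13 3
f 13 1 14
f 13 14 3
f 14 1 2
f 14 2 3
f 16 18 15
f 19 16 15
f 15 18 17
f 17 19 15
f 16 22 18
f 20 16 19
f 20 22 16
f 18 22 17
f 21 19 17
f 17 22 21
f 21 20 19
f 22 20 21
f 24 23 26
f 24 26 25
f 26 23 27
f 26 27 25
f 27 23 28
f 27 28 25
f 28 23 29
f 28 29 25
f 29 23 30
f 29 30 25
f 30 23 31
f 30 31 25
f 31 23 32
f 31 32 25
f 32 23 33
f 32 33 25
f 33 23 34
f 33 34 25
f 34 23 35
f 34 35 25
f 35 23 36
f 35 36 25
f 36 23 37
f 36 37 25
f 37 23 24
f 37 24 25
f 39 38 41
f 39 41 40
f 41 38 42
f 41 42 40
f 42 38 43
f 42 43 40
f 43 38 44
f 43 44 40
f 44 38 45
f 44 45 40
f 45 38 46
f 45 46 40
f 46 38 47
f 46 47 40
f 47 38 48
f 47 48 40
f 48 38 49
f 48 49 40
f 49 38 50
f 49 50 40
f 50 38 51
f 50 51 40
f 51 38 39
f 51 39 40



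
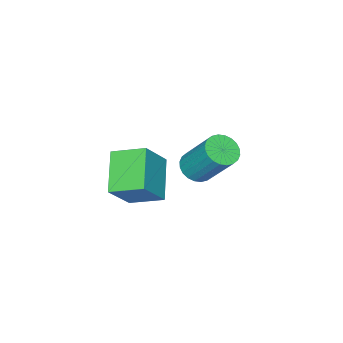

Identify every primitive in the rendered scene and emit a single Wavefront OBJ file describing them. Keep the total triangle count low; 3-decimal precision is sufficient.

v 0.001 1.841 2.152
v 0.665 1.54 2.366
v 0.683 2.838 4.142
v 0.019 3.139 3.928
v 0.756 1.767 2.198
v 0.774 3.065 3.975
v 0.732 2.006 2.024
v 0.75 3.304 3.801
v 0.597 2.22 1.869
v 0.614 3.517 3.646
v 0.371 2.376 1.758
v 0.388 3.673 3.534
v 0.088 2.45 1.706
v 0.106 3.748 3.482
v -0.207 2.432 1.722
v -0.19 3.73 3.498
v -0.471 2.324 1.804
v -0.454 3.622 3.58
v -0.663 2.142 1.938
v -0.645 3.44 3.714
v -0.754 1.915 2.105
v -0.736 3.213 3.882
v -0.73 1.676 2.279
v -0.712 2.974 4.056
v -0.594 1.463 2.434
v -0.577 2.76 4.211
v -0.368 1.307 2.546
v -0.351 2.604 4.322
v -0.086 1.232 2.598
v -0.068 2.53 4.374
v 0.21 1.25 2.582
v 0.227 2.548 4.358
v 0.474 1.358 2.5
v 0.491 2.656 4.276
v -1.385 -2.912 -1.205
v -2.046 -1.545 -0.64
v -0.001 -1.797 -2.285
v -0.662 -0.43 -1.721
v -0.178 -2.95 0.301
v -0.839 -1.583 0.865
v 1.206 -1.835 -0.78
v 0.545 -0.468 -0.215
f 2 1 5
f 2 5 3
f 3 5 6
f 3 6 4
f 5 1 7
f 5 7 6
f 6 7 8
f 6 8 4
f 7 1 9
f 7 9 8
f 8 9 10
f 8 10 4
f 9 1 11
f 9 11 10
f 10 11 12
f 10 12 4
f 11 1 13
f 11 13 12
f 12 13 14
f 12 14 4
f 13 1 15
f 13 15 14
f 14 15 16
f 14 16 4
f 15 1 17
f 15 17 16
f 16 17 18
f 16 18 4
f 17 1 19
f 17 19 18
f 18 19 20
f 18 20 4
f 19 1 21
f 19 21 20
f 20 21 22
f 20 22 4
f 21 1 23
f 21 23 22
f 22 23 24
f 22 24 4
f 23 1 25
f 23 25 24
f 24 25 26
f 24 26 4
f 25 1 27
f 25 27 26
f 26 27 28
f 26 28 4
f 27 1 29
f 27 29 28
f 28 29 30
f 28 30 4
f 29 1 31
f 29 31 30
f 30 31 32
f 30 32 4
f 31 1 33
f 31 33 32
f 32 33 34
f 32 34 4
f 33 1 2
f 33 2 34
f 34 2 3
f 34 3 4
f 36 38 35
f 39 36 35
f 35 38 37
f 37 39 35
f 36 42 38
f 40 36 39
f 40 42 36
f 38 42 37
f 41 39 37
f 37 42 41
f 41 40 39
f 42 40 41



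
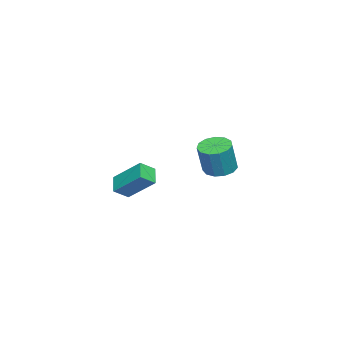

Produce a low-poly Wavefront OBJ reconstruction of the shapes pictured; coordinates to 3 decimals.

v 3.547 -1.161 -2.639
v 3.777 0.293 -1.406
v 2.988 -0.622 -3.17
v 3.218 0.831 -1.937
v 4.382 -0.831 -3.183
v 4.612 0.622 -1.95
v 3.823 -0.293 -3.714
v 4.053 1.161 -2.481
v -2.703 2.075 -3.945
v -1.973 2.555 -4.162
v -1.387 2.444 -2.431
v -2.117 1.965 -2.215
v -2.327 2.889 -4.021
v -1.741 2.779 -2.29
v -2.8 2.965 -3.855
v -2.214 2.855 -2.125
v -3.243 2.759 -3.719
v -2.657 2.649 -1.989
v -3.514 2.335 -3.654
v -2.928 2.225 -1.924
v -3.527 1.829 -3.682
v -2.942 1.719 -1.951
v -3.279 1.401 -3.793
v -2.694 1.291 -2.063
v -2.848 1.187 -3.953
v -2.263 1.077 -2.222
v -2.371 1.255 -4.11
v -1.785 1.145 -2.379
v -1.999 1.583 -4.215
v -1.413 1.473 -2.484
v -1.85 2.068 -4.234
v -1.265 1.957 -2.504
f 2 4 1
f 5 2 1
f 1 4 3
f 3 5 1
f 2 8 4
f 6 2 5
f 6 8 2
f 4 8 3
f 7 5 3
f 3 8 7
f 7 6 5
f 8 6 7
f 10 9 13
f 10 13 11
f 11 13 14
f 11 14 12
f 13 9 15
f 13 15 14
f 14 15 16
f 14 16 12
f 15 9 17
f 15 17 16
f 16 17 18
f 16 18 12
f 17 9 19
f 17 19 18
f 18 19 20
f 18 20 12
f 19 9 21
f 19 21 20
f 20 21 22
f 20 22 12
f 21 9 23
f 21 23 22
f 22 23 24
f 22 24 12
f 23 9 25
f 23 25 24
f 24 25 26
f 24 26 12
f 25 9 27
f 25 27 26
f 26 27 28
f 26 28 12
f 27 9 29
f 27 29 28
f 28 29 30
f 28 30 12
f 29 9 31
f 29 31 30
f 30 31 32
f 30 32 12
f 31 9 10
f 31 10 32
f 32 10 11
f 32 11 12



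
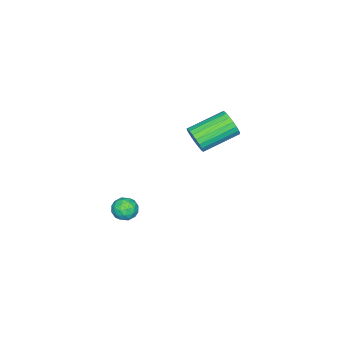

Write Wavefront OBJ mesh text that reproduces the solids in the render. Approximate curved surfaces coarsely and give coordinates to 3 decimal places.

v -3.132 2.743 2.791
v -2.738 2.837 3.481
v -4.315 4.011 4.219
v -4.708 3.917 3.529
v -2.629 3.096 3.304
v -4.206 4.27 4.041
v -2.606 3.294 3.037
v -4.183 4.468 3.775
v -2.674 3.396 2.728
v -4.251 4.571 3.466
v -2.822 3.386 2.43
v -4.398 4.56 3.168
v -3.022 3.264 2.194
v -4.599 4.439 2.932
v -3.242 3.052 2.062
v -4.819 4.227 2.8
v -3.443 2.787 2.055
v -5.02 3.962 2.793
v -3.59 2.514 2.176
v -5.166 3.689 2.914
v -3.657 2.281 2.403
v -5.234 3.455 3.141
v -3.634 2.127 2.698
v -5.211 3.302 3.435
v -3.524 2.08 3.008
v -5.101 3.255 3.746
v -3.346 2.147 3.281
v -4.923 3.322 4.019
v -3.131 2.318 3.469
v -4.708 3.492 4.207
v -2.916 2.562 3.54
v -4.493 3.736 4.278
v -2.218 -0.234 -2.989
v -1.832 -0.306 -3.636
v -2.688 -1.354 -3.144
v -2.302 -1.426 -3.791
v -1.934 -1.417 -3.13
v -1.643 -0.724 -3.034
v -2.877 -0.936 -3.746
v -2.586 -0.243 -3.65
v -2.24 -0.74 -4.104
v -1.656 -1.037 -3.724
v -2.864 -0.623 -3.056
v -2.28 -0.92 -2.676
v -1.984 -0.171 -3.299
v -2.536 -1.489 -3.481
v -2.32 -1.483 -3.093
v -2.093 -1.525 -3.473
v -1.872 -0.417 -2.945
v -1.646 -0.46 -3.326
v -1.705 -1.113 -3.028
v -2.874 -1.2 -3.454
v -2.648 -1.243 -3.835
v -2.427 -0.135 -3.307
v -2.2 -0.177 -3.687
v -2.815 -0.547 -3.752
v -1.996 -0.469 -3.954
v -2.273 -1.127 -4.046
v -2.611 -0.839 -4.019
v -2.44 -0.432 -3.962
v -1.654 -0.644 -3.731
v -1.93 -1.302 -3.822
v -1.713 -1.297 -3.433
v -1.543 -0.89 -3.377
v -1.893 -0.899 -4.006
v -2.59 -0.358 -2.958
v -2.866 -1.016 -3.049
v -2.977 -0.77 -3.403
v -2.807 -0.363 -3.347
v -2.247 -0.533 -2.734
v -2.524 -1.191 -2.826
v -2.08 -1.228 -2.818
v -1.909 -0.821 -2.761
v -2.627 -0.761 -2.774
f 2 1 5
f 2 5 3
f 3 5 6
f 3 6 4
f 5 1 7
f 5 7 6
f 6 7 8
f 6 8 4
f 7 1 9
f 7 9 8
f 8 9 10
f 8 10 4
f 9 1 11
f 9 11 10
f 10 11 12
f 10 12 4
f 11 1 13
f 11 13 12
f 12 13 14
f 12 14 4
f 13 1 15
f 13 15 14
f 14 15 16
f 14 16 4
f 15 1 17
f 15 17 16
f 16 17 18
f 16 18 4
f 17 1 19
f 17 19 18
f 18 19 20
f 18 20 4
f 19 1 21
f 19 21 20
f 20 21 22
f 20 22 4
f 21 1 23
f 21 23 22
f 22 23 24
f 22 24 4
f 23 1 25
f 23 25 24
f 24 25 26
f 24 26 4
f 25 1 27
f 25 27 26
f 26 27 28
f 26 28 4
f 27 1 29
f 27 29 28
f 28 29 30
f 28 30 4
f 29 1 31
f 29 31 30
f 30 31 32
f 30 32 4
f 31 1 2
f 31 2 32
f 32 2 3
f 32 3 4
f 33 70 49
f 70 44 73
f 49 73 38
f 70 73 49
f 33 49 45
f 49 38 50
f 45 50 34
f 49 50 45
f 33 45 54
f 45 34 55
f 54 55 40
f 45 55 54
f 33 54 66
f 54 40 69
f 66 69 43
f 54 69 66
f 33 66 70
f 66 43 74
f 70 74 44
f 66 74 70
f 34 50 61
f 50 38 64
f 61 64 42
f 50 64 61
f 38 73 51
f 73 44 72
f 51 72 37
f 73 72 51
f 44 74 71
f 74 43 67
f 71 67 35
f 74 67 71
f 43 69 68
f 69 40 56
f 68 56 39
f 69 56 68
f 40 55 60
f 55 34 57
f 60 57 41
f 55 57 60
f 36 62 48
f 62 42 63
f 48 63 37
f 62 63 48
f 36 48 46
f 48 37 47
f 46 47 35
f 48 47 46
f 36 46 53
f 46 35 52
f 53 52 39
f 46 52 53
f 36 53 58
f 53 39 59
f 58 59 41
f 53 59 58
f 36 58 62
f 58 41 65
f 62 65 42
f 58 65 62
f 37 63 51
f 63 42 64
f 51 64 38
f 63 64 51
f 35 47 71
f 47 37 72
f 71 72 44
f 47 72 71
f 39 52 68
f 52 35 67
f 68 67 43
f 52 67 68
f 41 59 60
f 59 39 56
f 60 56 40
f 59 56 60
f 42 65 61
f 65 41 57
f 61 57 34
f 65 57 61



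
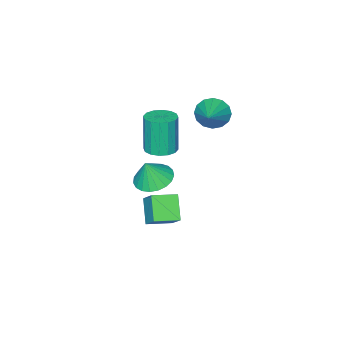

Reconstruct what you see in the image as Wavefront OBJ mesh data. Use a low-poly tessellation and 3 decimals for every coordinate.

v 1.99 2.047 0.116
v 2.725 1.411 -0.193
v 2.45 1.953 1.404
v 2.914 1.79 -0.232
v 2.942 2.212 -0.211
v 2.806 2.606 -0.134
v 2.529 2.904 -0.013
v 2.158 3.053 0.13
v 1.759 3.029 0.271
v 1.4 2.834 0.385
v 1.142 2.504 0.453
v 1.032 2.095 0.462
v 1.087 1.677 0.412
v 1.298 1.324 0.31
v 1.629 1.095 0.175
v 2.022 1.031 0.03
v 2.41 1.143 -0.1
v -1.684 2.444 3.034
v -1.139 2.32 2.316
v -0.316 3.396 3.906
v -1.365 2.724 2.229
v -1.676 3.054 2.358
v -1.99 3.219 2.668
v -2.221 3.178 3.076
v -2.308 2.939 3.473
v -2.228 2.568 3.752
v -2.002 2.164 3.839
v -1.691 1.835 3.71
v -1.378 1.669 3.4
v -1.146 1.711 2.992
v -1.059 1.949 2.595
v 1.106 0.443 -2.893
v 1.447 1.342 -1.931
v -0.052 1.12 -3.116
v 0.289 2.02 -2.154
v 1.811 1.3 -3.946
v 2.152 2.2 -2.984
v 0.653 1.978 -4.169
v 0.994 2.877 -3.207
v 1.254 1.823 1.705
v 1.889 2.34 1.841
v 1.641 2.094 3.932
v 1.006 1.577 3.795
v 1.542 2.592 1.829
v 1.293 2.346 3.92
v 1.117 2.638 1.784
v 0.868 2.392 3.875
v 0.729 2.465 1.718
v 0.48 2.219 3.809
v 0.482 2.121 1.648
v 0.233 1.875 3.739
v 0.442 1.697 1.593
v 0.193 1.451 3.684
v 0.619 1.306 1.568
v 0.371 1.06 3.659
v 0.967 1.054 1.58
v 0.718 0.808 3.671
v 1.392 1.008 1.625
v 1.143 0.762 3.716
v 1.78 1.181 1.691
v 1.531 0.935 3.782
v 2.027 1.525 1.761
v 1.778 1.279 3.852
v 2.067 1.949 1.816
v 1.818 1.703 3.907
f 2 1 4
f 2 4 3
f 4 1 5
f 4 5 3
f 5 1 6
f 5 6 3
f 6 1 7
f 6 7 3
f 7 1 8
f 7 8 3
f 8 1 9
f 8 9 3
f 9 1 10
f 9 10 3
f 10 1 11
f 10 11 3
f 11 1 12
f 11 12 3
f 12 1 13
f 12 13 3
f 13 1 14
f 13 14 3
f 14 1 15
f 14 15 3
f 15 1 16
f 15 16 3
f 16 1 17
f 16 17 3
f 17 1 2
f 17 2 3
f 19 18 21
f 19 21 20
f 21 18 22
f 21 22 20
f 22 18 23
f 22 23 20
f 23 18 24
f 23 24 20
f 24 18 25
f 24 25 20
f 25 18 26
f 25 26 20
f 26 18 27
f 26 27 20
f 27 18 28
f 27 28 20
f 28 18 29
f 28 29 20
f 29 18 30
f 29 30 20
f 30 18 31
f 30 31 20
f 31 18 19
f 31 19 20
f 33 35 32
f 36 33 32
f 32 35 34
f 34 36 32
f 33 39 35
f 37 33 36
f 37 39 33
f 35 39 34
f 38 36 34
f 34 39 38
f 38 37 36
f 39 37 38
f 41 40 44
f 41 44 42
f 42 44 45
f 42 45 43
f 44 40 46
f 44 46 45
f 45 46 47
f 45 47 43
f 46 40 48
f 46 48 47
f 47 48 49
f 47 49 43
f 48 40 50
f 48 50 49
f 49 50 51
f 49 51 43
f 50 40 52
f 50 52 51
f 51 52 53
f 51 53 43
f 52 40 54
f 52 54 53
f 53 54 55
f 53 55 43
f 54 40 56
f 54 56 55
f 55 56 57
f 55 57 43
f 56 40 58
f 56 58 57
f 57 58 59
f 57 59 43
f 58 40 60
f 58 60 59
f 59 60 61
f 59 61 43
f 60 40 62
f 60 62 61
f 61 62 63
f 61 63 43
f 62 40 64
f 62 64 63
f 63 64 65
f 63 65 43
f 64 40 41
f 64 41 65
f 65 41 42
f 65 42 43



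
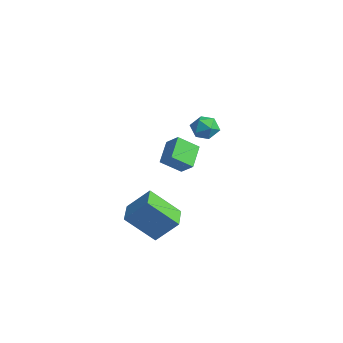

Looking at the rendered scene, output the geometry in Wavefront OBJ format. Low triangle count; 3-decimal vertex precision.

v -3.978 3.593 0.226
v -3.447 3.272 0.824
v -3.873 2.408 -0.504
v -3.342 2.087 0.094
v -4.174 2.213 0.28
v -4.239 2.945 0.731
v -3.081 2.735 -0.411
v -3.146 3.467 0.04
v -2.892 2.742 0.431
v -3.568 2.419 0.857
v -3.752 3.261 -0.537
v -4.428 2.938 -0.111
v 1.366 -1.509 0.232
v 1.028 -2.534 1.009
v 0.475 -0.623 1.015
v 0.137 -1.648 1.791
v 2.123 -1.292 0.849
v 1.785 -2.317 1.625
v 1.232 -0.406 1.631
v 0.894 -1.431 2.408
v 1.11 -2.704 -3.484
v 0.333 -4.005 -2.031
v 1.802 -1.782 -2.29
v 1.025 -3.084 -0.836
v 2.355 -3.536 -3.564
v 1.578 -4.838 -2.11
v 3.047 -2.615 -2.369
v 2.27 -3.916 -0.916
f 1 12 6
f 1 6 2
f 1 2 8
f 1 8 11
f 1 11 12
f 2 6 10
f 6 12 5
f 12 11 3
f 11 8 7
f 8 2 9
f 4 10 5
f 4 5 3
f 4 3 7
f 4 7 9
f 4 9 10
f 5 10 6
f 3 5 12
f 7 3 11
f 9 7 8
f 10 9 2
f 14 16 13
f 17 14 13
f 13 16 15
f 15 17 13
f 14 20 16
f 18 14 17
f 18 20 14
f 16 20 15
f 19 17 15
f 15 20 19
f 19 18 17
f 20 18 19
f 22 24 21
f 25 22 21
f 21 24 23
f 23 25 21
f 22 28 24
f 26 22 25
f 26 28 22
f 24 28 23
f 27 25 23
f 23 28 27
f 27 26 25
f 28 26 27



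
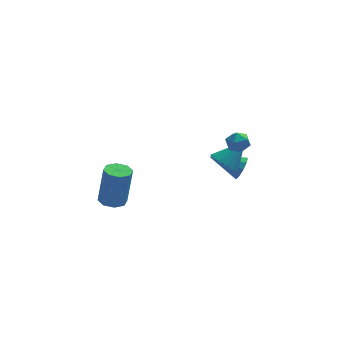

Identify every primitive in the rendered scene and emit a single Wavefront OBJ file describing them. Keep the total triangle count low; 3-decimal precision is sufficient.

v 2.948 1.029 -1.288
v 3.618 0.894 -1.81
v 4.012 1.451 -0.032
v 3.496 1.36 -1.863
v 3.2 1.721 -1.734
v 2.824 1.862 -1.463
v 2.487 1.74 -1.136
v 2.297 1.391 -0.858
v 2.313 0.928 -0.717
v 2.531 0.497 -0.757
v 2.881 0.235 -0.966
v 3.252 0.225 -1.277
v 3.527 0.471 -1.592
v 2.858 -1.932 2.98
v 3.467 -2.173 3.08
v 2.573 -2.847 2.5
v 3.182 -3.088 2.6
v 2.776 -2.992 3.114
v 2.952 -2.426 3.411
v 3.088 -2.594 2.169
v 3.264 -2.028 2.466
v 3.609 -2.583 2.579
v 3.416 -2.829 3.163
v 2.624 -2.191 2.417
v 2.431 -2.437 3.001
v -3.019 -3.95 0.282
v -2.518 -4.422 0.227
v -2.221 -4.342 2.264
v -2.721 -3.87 2.318
v -2.337 -3.929 0.181
v -2.039 -3.848 2.218
v -2.554 -3.448 0.194
v -2.257 -3.367 2.231
v -3.044 -3.261 0.258
v -2.747 -3.181 2.295
v -3.519 -3.478 0.336
v -3.222 -3.398 2.373
v -3.701 -3.972 0.382
v -3.403 -3.891 2.419
v -3.483 -4.453 0.369
v -3.186 -4.372 2.406
v -2.993 -4.639 0.305
v -2.696 -4.559 2.342
v 4.006 2.274 -2.675
v 4.208 1.954 -2.039
v 2.454 2.706 -1.965
v 4.337 2.393 -2.024
v 4.339 2.786 -2.258
v 4.214 2.984 -2.651
v 4.01 2.91 -3.053
v 3.803 2.594 -3.311
v 3.674 2.155 -3.326
v 3.672 1.762 -3.093
v 3.797 1.565 -2.7
v 4.002 1.638 -2.297
f 2 1 4
f 2 4 3
f 4 1 5
f 4 5 3
f 5 1 6
f 5 6 3
f 6 1 7
f 6 7 3
f 7 1 8
f 7 8 3
f 8 1 9
f 8 9 3
f 9 1 10
f 9 10 3
f 10 1 11
f 10 11 3
f 11 1 12
f 11 12 3
f 12 1 13
f 12 13 3
f 13 1 2
f 13 2 3
f 14 25 19
f 14 19 15
f 14 15 21
f 14 21 24
f 14 24 25
f 15 19 23
f 19 25 18
f 25 24 16
f 24 21 20
f 21 15 22
f 17 23 18
f 17 18 16
f 17 16 20
f 17 20 22
f 17 22 23
f 18 23 19
f 16 18 25
f 20 16 24
f 22 20 21
f 23 22 15
f 27 26 30
f 27 30 28
f 28 30 31
f 28 31 29
f 30 26 32
f 30 32 31
f 31 32 33
f 31 33 29
f 32 26 34
f 32 34 33
f 33 34 35
f 33 35 29
f 34 26 36
f 34 36 35
f 35 36 37
f 35 37 29
f 36 26 38
f 36 38 37
f 37 38 39
f 37 39 29
f 38 26 40
f 38 40 39
f 39 40 41
f 39 41 29
f 40 26 42
f 40 42 41
f 41 42 43
f 41 43 29
f 42 26 27
f 42 27 43
f 43 27 28
f 43 28 29
f 45 44 47
f 45 47 46
f 47 44 48
f 47 48 46
f 48 44 49
f 48 49 46
f 49 44 50
f 49 50 46
f 50 44 51
f 50 51 46
f 51 44 52
f 51 52 46
f 52 44 53
f 52 53 46
f 53 44 54
f 53 54 46
f 54 44 55
f 54 55 46
f 55 44 45
f 55 45 46



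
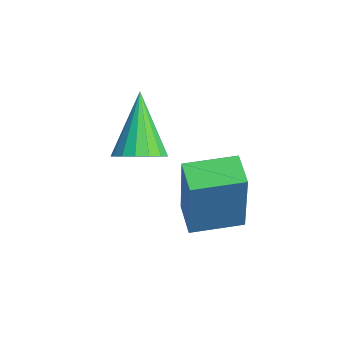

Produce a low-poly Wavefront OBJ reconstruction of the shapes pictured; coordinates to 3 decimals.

v -2.586 1.725 -3.204
v -2.137 1.497 -2.793
v -3.674 2.055 -1.836
v -2.072 1.801 -2.814
v -2.124 2.087 -2.925
v -2.282 2.29 -3.099
v -2.51 2.363 -3.298
v -2.755 2.291 -3.476
v -2.961 2.088 -3.591
v -3.081 1.803 -3.618
v -3.088 1.499 -3.55
v -2.98 1.247 -3.403
v -2.781 1.105 -3.21
v -2.538 1.104 -3.016
v -2.305 1.246 -2.866
v -1.417 2.329 -4.171
v -0.887 2.182 -2.227
v -1.3 3.582 -4.108
v -0.77 3.435 -2.164
v -0.61 2.265 -4.396
v -0.08 2.118 -2.452
v -0.493 3.518 -4.333
v 0.037 3.371 -2.389
f 2 1 4
f 2 4 3
f 4 1 5
f 4 5 3
f 5 1 6
f 5 6 3
f 6 1 7
f 6 7 3
f 7 1 8
f 7 8 3
f 8 1 9
f 8 9 3
f 9 1 10
f 9 10 3
f 10 1 11
f 10 11 3
f 11 1 12
f 11 12 3
f 12 1 13
f 12 13 3
f 13 1 14
f 13 14 3
f 14 1 15
f 14 15 3
f 15 1 2
f 15 2 3
f 17 19 16
f 20 17 16
f 16 19 18
f 18 20 16
f 17 23 19
f 21 17 20
f 21 23 17
f 19 23 18
f 22 20 18
f 18 23 22
f 22 21 20
f 23 21 22



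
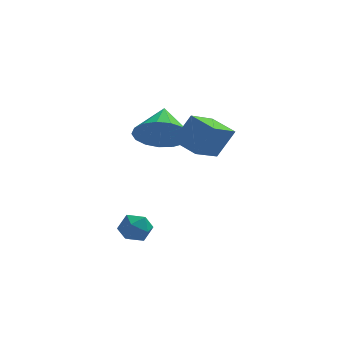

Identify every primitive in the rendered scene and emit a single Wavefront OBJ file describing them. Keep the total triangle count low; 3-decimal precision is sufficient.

v -4.234 -2.369 -2.784
v -3.741 -1.952 -3.091
v -4.099 -3.148 -3.629
v -3.606 -2.731 -3.936
v -3.465 -3.053 -3.313
v -3.548 -2.572 -2.791
v -4.292 -2.528 -3.929
v -4.375 -2.047 -3.407
v -3.777 -2.05 -3.798
v -3.266 -2.374 -3.418
v -4.574 -2.726 -3.302
v -4.063 -3.05 -2.922
v -0.958 -2.054 0.078
v -1.747 -3.196 0.745
v -1.77 -1.305 0.397
v -2.56 -2.447 1.064
v -0.3 -1.833 1.236
v -1.09 -2.975 1.903
v -1.113 -1.084 1.555
v -1.902 -2.226 2.222
v -2.985 -0.558 0.491
v -2.626 -1.141 1.352
v -2.875 0.718 1.309
v -2.185 -1.013 1.093
v -1.928 -0.782 0.697
v -1.913 -0.499 0.253
v -2.144 -0.229 -0.136
v -2.567 -0.035 -0.382
v -3.086 0.039 -0.427
v -3.582 -0.024 -0.262
v -3.942 -0.209 0.075
v -4.082 -0.474 0.508
v -3.971 -0.758 0.937
v -3.634 -0.997 1.264
v -3.149 -1.135 1.414
f 1 12 6
f 1 6 2
f 1 2 8
f 1 8 11
f 1 11 12
f 2 6 10
f 6 12 5
f 12 11 3
f 11 8 7
f 8 2 9
f 4 10 5
f 4 5 3
f 4 3 7
f 4 7 9
f 4 9 10
f 5 10 6
f 3 5 12
f 7 3 11
f 9 7 8
f 10 9 2
f 14 16 13
f 17 14 13
f 13 16 15
f 15 17 13
f 14 20 16
f 18 14 17
f 18 20 14
f 16 20 15
f 19 17 15
f 15 20 19
f 19 18 17
f 20 18 19
f 22 21 24
f 22 24 23
f 24 21 25
f 24 25 23
f 25 21 26
f 25 26 23
f 26 21 27
f 26 27 23
f 27 21 28
f 27 28 23
f 28 21 29
f 28 29 23
f 29 21 30
f 29 30 23
f 30 21 31
f 30 31 23
f 31 21 32
f 31 32 23
f 32 21 33
f 32 33 23
f 33 21 34
f 33 34 23
f 34 21 35
f 34 35 23
f 35 21 22
f 35 22 23



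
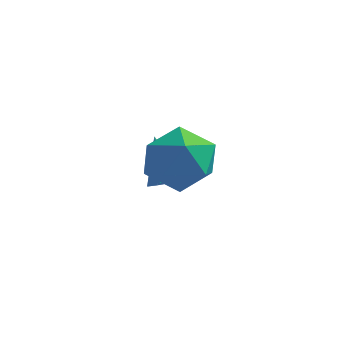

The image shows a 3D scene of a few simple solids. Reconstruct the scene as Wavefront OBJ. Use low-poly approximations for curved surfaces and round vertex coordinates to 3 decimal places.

v -1.181 1.569 -2.523
v -0.857 1.312 -2.208
v -1.739 2.291 -1.357
v -0.7 1.652 -2.343
v -0.824 1.943 -2.583
v -1.158 2.016 -2.788
v -1.505 1.827 -2.837
v -1.662 1.487 -2.702
v -1.537 1.196 -2.462
v -1.204 1.123 -2.257
v -0.229 -0.343 0.829
v 0.678 -0.439 0.448
v -0.838 -1.121 -0.428
v 0.069 -1.217 -0.809
v -0.18 -1.715 0.008
v 0.197 -1.234 0.785
v -0.357 -0.326 -0.765
v 0.02 0.155 0.012
v 0.599 -0.429 -0.537
v 0.709 -1.287 -0.059
v -0.869 -0.273 0.079
v -0.759 -1.131 0.557
f 2 1 4
f 2 4 3
f 4 1 5
f 4 5 3
f 5 1 6
f 5 6 3
f 6 1 7
f 6 7 3
f 7 1 8
f 7 8 3
f 8 1 9
f 8 9 3
f 9 1 10
f 9 10 3
f 10 1 2
f 10 2 3
f 11 22 16
f 11 16 12
f 11 12 18
f 11 18 21
f 11 21 22
f 12 16 20
f 16 22 15
f 22 21 13
f 21 18 17
f 18 12 19
f 14 20 15
f 14 15 13
f 14 13 17
f 14 17 19
f 14 19 20
f 15 20 16
f 13 15 22
f 17 13 21
f 19 17 18
f 20 19 12



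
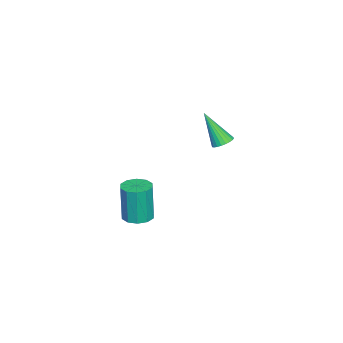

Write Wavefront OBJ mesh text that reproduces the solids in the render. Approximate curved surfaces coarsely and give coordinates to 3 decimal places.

v -2.605 0.003 -2.862
v -1.91 0.22 -2.813
v -2.02 0.133 -0.888
v -2.715 -0.083 -0.938
v -2.171 0.588 -2.811
v -2.281 0.501 -0.886
v -2.598 0.733 -2.829
v -2.708 0.646 -0.904
v -3.027 0.599 -2.86
v -3.138 0.512 -0.935
v -3.296 0.237 -2.891
v -3.406 0.151 -0.967
v -3.3 -0.213 -2.912
v -3.41 -0.3 -0.987
v -3.039 -0.581 -2.914
v -3.149 -0.668 -0.989
v -2.612 -0.726 -2.896
v -2.722 -0.813 -0.971
v -2.182 -0.592 -2.865
v -2.293 -0.679 -0.94
v -1.914 -0.231 -2.833
v -2.024 -0.317 -0.909
v -2.49 3.852 2.771
v -2.041 3.602 2.688
v -2.71 2.948 4.289
v -1.978 3.763 2.793
v -1.992 3.938 2.895
v -2.082 4.1 2.978
v -2.234 4.224 3.03
v -2.425 4.291 3.042
v -2.626 4.291 3.013
v -2.806 4.225 2.947
v -2.938 4.101 2.855
v -3.002 3.94 2.749
v -2.987 3.765 2.647
v -2.897 3.604 2.564
v -2.745 3.48 2.513
v -2.554 3.412 2.5
v -2.353 3.412 2.529
v -2.173 3.479 2.595
f 2 1 5
f 2 5 3
f 3 5 6
f 3 6 4
f 5 1 7
f 5 7 6
f 6 7 8
f 6 8 4
f 7 1 9
f 7 9 8
f 8 9 10
f 8 10 4
f 9 1 11
f 9 11 10
f 10 11 12
f 10 12 4
f 11 1 13
f 11 13 12
f 12 13 14
f 12 14 4
f 13 1 15
f 13 15 14
f 14 15 16
f 14 16 4
f 15 1 17
f 15 17 16
f 16 17 18
f 16 18 4
f 17 1 19
f 17 19 18
f 18 19 20
f 18 20 4
f 19 1 21
f 19 21 20
f 20 21 22
f 20 22 4
f 21 1 2
f 21 2 22
f 22 2 3
f 22 3 4
f 24 23 26
f 24 26 25
f 26 23 27
f 26 27 25
f 27 23 28
f 27 28 25
f 28 23 29
f 28 29 25
f 29 23 30
f 29 30 25
f 30 23 31
f 30 31 25
f 31 23 32
f 31 32 25
f 32 23 33
f 32 33 25
f 33 23 34
f 33 34 25
f 34 23 35
f 34 35 25
f 35 23 36
f 35 36 25
f 36 23 37
f 36 37 25
f 37 23 38
f 37 38 25
f 38 23 39
f 38 39 25
f 39 23 40
f 39 40 25
f 40 23 24
f 40 24 25



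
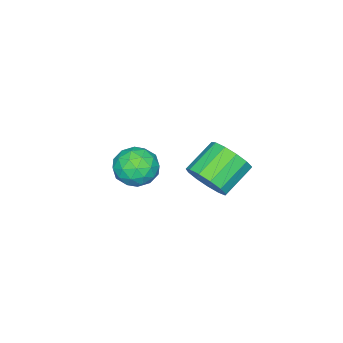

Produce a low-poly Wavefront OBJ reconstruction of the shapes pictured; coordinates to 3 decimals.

v -0.876 2.55 2.053
v -0.343 2.575 2.886
v -1.69 2.854 3.741
v -2.224 2.83 2.907
v -0.357 3.098 2.693
v -1.704 3.377 3.548
v -0.536 3.447 2.297
v -1.883 3.727 3.151
v -0.823 3.512 1.823
v -2.17 3.791 2.677
v -1.127 3.271 1.422
v -2.474 3.55 2.276
v -1.351 2.801 1.221
v -2.699 3.081 2.076
v -1.425 2.252 1.285
v -2.773 2.531 2.139
v -1.324 1.798 1.592
v -2.672 2.077 2.446
v -1.081 1.582 2.045
v -2.429 1.861 2.9
v -0.773 1.674 2.501
v -2.121 1.953 3.356
v -0.498 2.044 2.815
v -1.846 2.323 3.669
v -2.695 -0.996 -0.336
v -1.752 -1.028 0.102
v -2.868 -2.652 -0.082
v -1.925 -2.684 0.356
v -2.709 -2.2 0.842
v -2.602 -1.177 0.685
v -2.018 -2.503 -0.665
v -1.911 -1.48 -0.822
v -1.333 -1.959 -0.101
v -1.76 -1.772 0.83
v -2.86 -1.908 -0.81
v -3.287 -1.721 0.121
v -2.208 -0.867 -0.139
v -2.412 -2.813 0.159
v -2.872 -2.529 0.444
v -2.318 -2.548 0.702
v -2.708 -0.954 0.203
v -2.153 -0.973 0.461
v -2.716 -1.662 0.895
v -2.467 -2.707 -0.441
v -1.912 -2.726 -0.183
v -2.302 -1.132 -0.682
v -1.748 -1.151 -0.424
v -1.904 -2.018 -0.875
v -1.408 -1.432 -0.001
v -1.509 -2.406 0.149
v -1.564 -2.3 -0.452
v -1.502 -1.698 -0.544
v -1.659 -1.322 0.546
v -1.76 -2.296 0.696
v -2.221 -2.012 0.981
v -2.158 -1.41 0.889
v -1.413 -1.87 0.427
v -2.86 -1.384 -0.676
v -2.961 -2.358 -0.526
v -2.462 -2.27 -0.869
v -2.399 -1.668 -0.961
v -3.111 -1.274 -0.129
v -3.212 -2.248 0.021
v -3.118 -1.982 0.564
v -3.056 -1.38 0.472
v -3.207 -1.81 -0.407
f 2 1 5
f 2 5 3
f 3 5 6
f 3 6 4
f 5 1 7
f 5 7 6
f 6 7 8
f 6 8 4
f 7 1 9
f 7 9 8
f 8 9 10
f 8 10 4
f 9 1 11
f 9 11 10
f 10 11 12
f 10 12 4
f 11 1 13
f 11 13 12
f 12 13 14
f 12 14 4
f 13 1 15
f 13 15 14
f 14 15 16
f 14 16 4
f 15 1 17
f 15 17 16
f 16 17 18
f 16 18 4
f 17 1 19
f 17 19 18
f 18 19 20
f 18 20 4
f 19 1 21
f 19 21 20
f 20 21 22
f 20 22 4
f 21 1 23
f 21 23 22
f 22 23 24
f 22 24 4
f 23 1 2
f 23 2 24
f 24 2 3
f 24 3 4
f 25 62 41
f 62 36 65
f 41 65 30
f 62 65 41
f 25 41 37
f 41 30 42
f 37 42 26
f 41 42 37
f 25 37 46
f 37 26 47
f 46 47 32
f 37 47 46
f 25 46 58
f 46 32 61
f 58 61 35
f 46 61 58
f 25 58 62
f 58 35 66
f 62 66 36
f 58 66 62
f 26 42 53
f 42 30 56
f 53 56 34
f 42 56 53
f 30 65 43
f 65 36 64
f 43 64 29
f 65 64 43
f 36 66 63
f 66 35 59
f 63 59 27
f 66 59 63
f 35 61 60
f 61 32 48
f 60 48 31
f 61 48 60
f 32 47 52
f 47 26 49
f 52 49 33
f 47 49 52
f 28 54 40
f 54 34 55
f 40 55 29
f 54 55 40
f 28 40 38
f 40 29 39
f 38 39 27
f 40 39 38
f 28 38 45
f 38 27 44
f 45 44 31
f 38 44 45
f 28 45 50
f 45 31 51
f 50 51 33
f 45 51 50
f 28 50 54
f 50 33 57
f 54 57 34
f 50 57 54
f 29 55 43
f 55 34 56
f 43 56 30
f 55 56 43
f 27 39 63
f 39 29 64
f 63 64 36
f 39 64 63
f 31 44 60
f 44 27 59
f 60 59 35
f 44 59 60
f 33 51 52
f 51 31 48
f 52 48 32
f 51 48 52
f 34 57 53
f 57 33 49
f 53 49 26
f 57 49 53



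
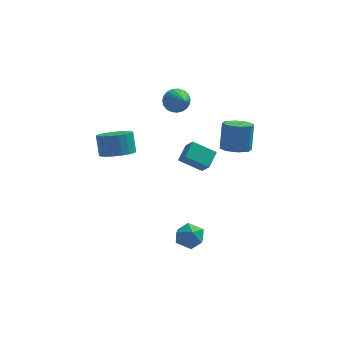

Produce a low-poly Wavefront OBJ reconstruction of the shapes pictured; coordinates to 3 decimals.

v -0.413 4.555 2.529
v -0.006 5.095 3.107
v 0.273 3.265 3.251
v -0.324 5.023 3.28
v -0.658 4.87 3.324
v -0.95 4.663 3.23
v -1.149 4.436 3.015
v -1.22 4.231 2.715
v -1.152 4.081 2.384
v -0.956 4.013 2.077
v -0.666 4.039 1.849
v -0.332 4.155 1.738
v -0.013 4.339 1.764
v 0.238 4.561 1.921
v 0.376 4.782 2.184
v 0.378 4.963 2.507
v 0.243 5.074 2.833
v -3.204 -1.56 1.742
v -2.458 -2.173 2.157
v -2.691 -1.593 3.432
v -3.436 -0.98 3.018
v -2.22 -1.792 2.028
v -2.453 -1.212 3.303
v -2.177 -1.366 1.842
v -2.409 -0.786 3.117
v -2.336 -0.978 1.636
v -2.569 -0.398 2.911
v -2.668 -0.705 1.451
v -2.901 -0.125 2.726
v -3.106 -0.602 1.324
v -3.339 -0.022 2.6
v -3.563 -0.688 1.28
v -3.796 -0.108 2.555
v -3.949 -0.947 1.328
v -4.182 -0.367 2.603
v -4.187 -1.328 1.457
v -4.42 -0.748 2.732
v -4.231 -1.754 1.643
v -4.463 -1.174 2.918
v -4.071 -2.142 1.849
v -4.304 -1.562 3.124
v -3.739 -2.415 2.034
v -3.972 -1.835 3.309
v -3.301 -2.518 2.16
v -3.534 -1.938 3.436
v -2.844 -2.432 2.205
v -3.077 -1.852 3.48
v 1.257 -2.778 -3.405
v 1.768 -3.366 -3.978
v 0.332 -3.974 -3.002
v 0.843 -4.562 -3.575
v 1.241 -4.207 -2.768
v 1.813 -3.468 -3.017
v 0.287 -3.872 -3.963
v 0.859 -3.133 -4.212
v 1.168 -4.043 -4.323
v 1.758 -4.25 -3.584
v 0.342 -3.09 -3.396
v 0.932 -3.297 -2.657
v 3.362 0.189 1.371
v 4.119 -0.314 1.513
v 4.195 0.288 3.25
v 3.438 0.791 3.109
v 4.266 0.335 1.281
v 4.342 0.937 3.018
v 3.883 0.898 1.103
v 3.959 1.5 2.84
v 3.195 1.046 1.082
v 3.271 1.648 2.819
v 2.605 0.692 1.23
v 2.681 1.294 2.967
v 2.458 0.043 1.462
v 2.534 0.645 3.199
v 2.841 -0.52 1.64
v 2.917 0.082 3.377
v 3.529 -0.668 1.661
v 3.605 -0.066 3.398
v 0.348 1.706 -0.466
v 0.707 2.77 0.148
v -0.114 2.289 -1.207
v 0.245 3.353 -0.593
v 1.755 1.727 -1.327
v 2.114 2.791 -0.713
v 1.293 2.31 -2.068
v 1.652 3.374 -1.454
f 2 1 4
f 2 4 3
f 4 1 5
f 4 5 3
f 5 1 6
f 5 6 3
f 6 1 7
f 6 7 3
f 7 1 8
f 7 8 3
f 8 1 9
f 8 9 3
f 9 1 10
f 9 10 3
f 10 1 11
f 10 11 3
f 11 1 12
f 11 12 3
f 12 1 13
f 12 13 3
f 13 1 14
f 13 14 3
f 14 1 15
f 14 15 3
f 15 1 16
f 15 16 3
f 16 1 17
f 16 17 3
f 17 1 2
f 17 2 3
f 19 18 22
f 19 22 20
f 20 22 23
f 20 23 21
f 22 18 24
f 22 24 23
f 23 24 25
f 23 25 21
f 24 18 26
f 24 26 25
f 25 26 27
f 25 27 21
f 26 18 28
f 26 28 27
f 27 28 29
f 27 29 21
f 28 18 30
f 28 30 29
f 29 30 31
f 29 31 21
f 30 18 32
f 30 32 31
f 31 32 33
f 31 33 21
f 32 18 34
f 32 34 33
f 33 34 35
f 33 35 21
f 34 18 36
f 34 36 35
f 35 36 37
f 35 37 21
f 36 18 38
f 36 38 37
f 37 38 39
f 37 39 21
f 38 18 40
f 38 40 39
f 39 40 41
f 39 41 21
f 40 18 42
f 40 42 41
f 41 42 43
f 41 43 21
f 42 18 44
f 42 44 43
f 43 44 45
f 43 45 21
f 44 18 46
f 44 46 45
f 45 46 47
f 45 47 21
f 46 18 19
f 46 19 47
f 47 19 20
f 47 20 21
f 48 59 53
f 48 53 49
f 48 49 55
f 48 55 58
f 48 58 59
f 49 53 57
f 53 59 52
f 59 58 50
f 58 55 54
f 55 49 56
f 51 57 52
f 51 52 50
f 51 50 54
f 51 54 56
f 51 56 57
f 52 57 53
f 50 52 59
f 54 50 58
f 56 54 55
f 57 56 49
f 61 60 64
f 61 64 62
f 62 64 65
f 62 65 63
f 64 60 66
f 64 66 65
f 65 66 67
f 65 67 63
f 66 60 68
f 66 68 67
f 67 68 69
f 67 69 63
f 68 60 70
f 68 70 69
f 69 70 71
f 69 71 63
f 70 60 72
f 70 72 71
f 71 72 73
f 71 73 63
f 72 60 74
f 72 74 73
f 73 74 75
f 73 75 63
f 74 60 76
f 74 76 75
f 75 76 77
f 75 77 63
f 76 60 61
f 76 61 77
f 77 61 62
f 77 62 63
f 79 81 78
f 82 79 78
f 78 81 80
f 80 82 78
f 79 85 81
f 83 79 82
f 83 85 79
f 81 85 80
f 84 82 80
f 80 85 84
f 84 83 82
f 85 83 84



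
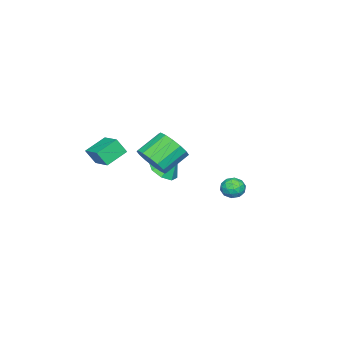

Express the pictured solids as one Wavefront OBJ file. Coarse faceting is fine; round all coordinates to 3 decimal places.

v -0.476 1.494 -3.578
v -0.09 1.227 -3.067
v -1.17 0.613 -3.513
v -0.784 0.346 -3.002
v -1.156 0.921 -2.891
v -0.727 1.466 -2.931
v -0.533 0.374 -3.649
v -0.104 0.919 -3.689
v -0.125 0.535 -3.111
v -0.51 0.873 -2.643
v -0.75 0.967 -3.937
v -1.135 1.305 -3.469
v -0.222 1.438 -3.328
v -1.038 0.402 -3.252
v -1.257 0.74 -3.186
v -1.029 0.584 -2.886
v -0.597 1.578 -3.249
v -0.369 1.421 -2.948
v -0.996 1.241 -2.845
v -0.891 0.419 -3.632
v -0.663 0.262 -3.331
v -0.231 1.256 -3.694
v -0.003 1.1 -3.394
v -0.264 0.599 -3.735
v -0.015 0.874 -3.054
v -0.423 0.357 -3.015
v -0.276 0.373 -3.395
v -0.024 0.693 -3.419
v -0.242 1.073 -2.779
v -0.649 0.555 -2.74
v -0.868 0.893 -2.675
v -0.616 1.213 -2.699
v -0.262 0.666 -2.804
v -0.611 1.285 -3.84
v -1.018 0.767 -3.801
v -0.644 0.627 -3.881
v -0.392 0.947 -3.905
v -0.837 1.483 -3.565
v -1.245 0.966 -3.526
v -1.236 1.147 -3.161
v -0.984 1.467 -3.185
v -0.998 1.174 -3.776
v -2.627 -4.062 -4.222
v -1.846 -4.327 -3.888
v -2.853 -3.338 -3.118
v -1.792 -3.754 -4.252
v -2.227 -3.361 -4.599
v -2.896 -3.378 -4.725
v -3.407 -3.796 -4.557
v -3.461 -4.369 -4.193
v -3.026 -4.762 -3.846
v -2.357 -4.745 -3.72
v 4.067 -4.313 -0.515
v 4.276 -4.766 0.318
v 2.969 -3.821 0.028
v 3.178 -4.274 0.86
v 4.722 -3.286 -0.12
v 4.931 -3.739 0.712
v 3.624 -2.794 0.422
v 3.833 -3.247 1.255
v -0.54 -3.665 -2.497
v 0.03 -3.856 -1.624
v -1.17 -3.165 -0.69
v -1.74 -2.975 -1.563
v 0.187 -3.358 -1.79
v -1.012 -2.667 -0.856
v 0.15 -2.942 -2.146
v -1.05 -2.251 -1.212
v -0.072 -2.719 -2.596
v -1.272 -2.029 -1.662
v -0.42 -2.751 -3.019
v -1.62 -2.06 -2.085
v -0.8 -3.027 -3.303
v -1.999 -2.336 -2.369
v -1.11 -3.475 -3.37
v -2.31 -2.784 -2.436
v -1.268 -3.973 -3.204
v -2.467 -3.282 -2.27
v -1.23 -4.389 -2.848
v -2.43 -3.698 -1.914
v -1.008 -4.611 -2.398
v -2.208 -3.921 -1.464
v -0.66 -4.58 -1.975
v -1.86 -3.889 -1.041
v -0.281 -4.304 -1.691
v -1.48 -3.613 -0.757
f 1 38 17
f 38 12 41
f 17 41 6
f 38 41 17
f 1 17 13
f 17 6 18
f 13 18 2
f 17 18 13
f 1 13 22
f 13 2 23
f 22 23 8
f 13 23 22
f 1 22 34
f 22 8 37
f 34 37 11
f 22 37 34
f 1 34 38
f 34 11 42
f 38 42 12
f 34 42 38
f 2 18 29
f 18 6 32
f 29 32 10
f 18 32 29
f 6 41 19
f 41 12 40
f 19 40 5
f 41 40 19
f 12 42 39
f 42 11 35
f 39 35 3
f 42 35 39
f 11 37 36
f 37 8 24
f 36 24 7
f 37 24 36
f 8 23 28
f 23 2 25
f 28 25 9
f 23 25 28
f 4 30 16
f 30 10 31
f 16 31 5
f 30 31 16
f 4 16 14
f 16 5 15
f 14 15 3
f 16 15 14
f 4 14 21
f 14 3 20
f 21 20 7
f 14 20 21
f 4 21 26
f 21 7 27
f 26 27 9
f 21 27 26
f 4 26 30
f 26 9 33
f 30 33 10
f 26 33 30
f 5 31 19
f 31 10 32
f 19 32 6
f 31 32 19
f 3 15 39
f 15 5 40
f 39 40 12
f 15 40 39
f 7 20 36
f 20 3 35
f 36 35 11
f 20 35 36
f 9 27 28
f 27 7 24
f 28 24 8
f 27 24 28
f 10 33 29
f 33 9 25
f 29 25 2
f 33 25 29
f 44 43 46
f 44 46 45
f 46 43 47
f 46 47 45
f 47 43 48
f 47 48 45
f 48 43 49
f 48 49 45
f 49 43 50
f 49 50 45
f 50 43 51
f 50 51 45
f 51 43 52
f 51 52 45
f 52 43 44
f 52 44 45
f 54 56 53
f 57 54 53
f 53 56 55
f 55 57 53
f 54 60 56
f 58 54 57
f 58 60 54
f 56 60 55
f 59 57 55
f 55 60 59
f 59 58 57
f 60 58 59
f 62 61 65
f 62 65 63
f 63 65 66
f 63 66 64
f 65 61 67
f 65 67 66
f 66 67 68
f 66 68 64
f 67 61 69
f 67 69 68
f 68 69 70
f 68 70 64
f 69 61 71
f 69 71 70
f 70 71 72
f 70 72 64
f 71 61 73
f 71 73 72
f 72 73 74
f 72 74 64
f 73 61 75
f 73 75 74
f 74 75 76
f 74 76 64
f 75 61 77
f 75 77 76
f 76 77 78
f 76 78 64
f 77 61 79
f 77 79 78
f 78 79 80
f 78 80 64
f 79 61 81
f 79 81 80
f 80 81 82
f 80 82 64
f 81 61 83
f 81 83 82
f 82 83 84
f 82 84 64
f 83 61 85
f 83 85 84
f 84 85 86
f 84 86 64
f 85 61 62
f 85 62 86
f 86 62 63
f 86 63 64

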